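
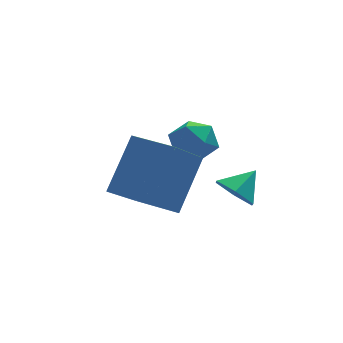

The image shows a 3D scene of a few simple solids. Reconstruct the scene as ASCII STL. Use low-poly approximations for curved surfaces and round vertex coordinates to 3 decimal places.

solid 
facet normal -0.505 -0.439 -0.743
outer loop
vertex -3.499 -0.361 3.064
vertex -4.398 0.725 3.034
vertex -2.388 0.523 1.786
endloop
endfacet
facet normal 0.637 -0.770 0.021
outer loop
vertex -1.382 1.395 3.266
vertex -3.499 -0.361 3.064
vertex -2.388 0.523 1.786
endloop
endfacet
facet normal -0.506 -0.438 -0.743
outer loop
vertex -2.388 0.523 1.786
vertex -4.398 0.725 3.034
vertex -3.287 1.61 1.757
endloop
endfacet
facet normal 0.582 0.463 -0.668
outer loop
vertex -3.287 1.61 1.757
vertex -1.382 1.395 3.266
vertex -2.388 0.523 1.786
endloop
endfacet
facet normal -0.582 -0.463 0.668
outer loop
vertex -3.499 -0.361 3.064
vertex -3.392 1.597 4.514
vertex -4.398 0.725 3.034
endloop
endfacet
facet normal 0.637 -0.770 0.020
outer loop
vertex -2.493 0.51 4.543
vertex -3.499 -0.361 3.064
vertex -1.382 1.395 3.266
endloop
endfacet
facet normal -0.582 -0.463 0.669
outer loop
vertex -2.493 0.51 4.543
vertex -3.392 1.597 4.514
vertex -3.499 -0.361 3.064
endloop
endfacet
facet normal -0.637 0.770 -0.021
outer loop
vertex -4.398 0.725 3.034
vertex -3.392 1.597 4.514
vertex -3.287 1.61 1.757
endloop
endfacet
facet normal 0.582 0.463 -0.669
outer loop
vertex -2.281 2.481 3.236
vertex -1.382 1.395 3.266
vertex -3.287 1.61 1.757
endloop
endfacet
facet normal -0.637 0.771 -0.021
outer loop
vertex -3.287 1.61 1.757
vertex -3.392 1.597 4.514
vertex -2.281 2.481 3.236
endloop
endfacet
facet normal 0.505 0.439 0.743
outer loop
vertex -2.281 2.481 3.236
vertex -2.493 0.51 4.543
vertex -1.382 1.395 3.266
endloop
endfacet
facet normal 0.506 0.438 0.743
outer loop
vertex -3.392 1.597 4.514
vertex -2.493 0.51 4.543
vertex -2.281 2.481 3.236
endloop
endfacet
facet normal -0.457 0.508 0.730
outer loop
vertex -0.95 3.811 3.18
vertex -1.669 3.568 2.899
vertex -1.28 3.123 3.452
endloop
endfacet
facet normal 0.187 0.282 0.941
outer loop
vertex -0.95 3.811 3.18
vertex -1.28 3.123 3.452
vertex -0.488 3.155 3.285
endloop
endfacet
facet normal 0.672 0.552 0.493
outer loop
vertex -0.95 3.811 3.18
vertex -0.488 3.155 3.285
vertex -0.388 3.619 2.629
endloop
endfacet
facet normal 0.328 0.945 0.005
outer loop
vertex -0.95 3.811 3.18
vertex -0.388 3.619 2.629
vertex -1.119 3.874 2.39
endloop
endfacet
facet normal -0.369 0.917 0.152
outer loop
vertex -0.95 3.811 3.18
vertex -1.119 3.874 2.39
vertex -1.669 3.568 2.899
endloop
endfacet
facet normal 0.203 -0.427 0.881
outer loop
vertex -0.488 3.155 3.285
vertex -1.28 3.123 3.452
vertex -0.921 2.506 3.07
endloop
endfacet
facet normal -0.839 -0.063 0.540
outer loop
vertex -1.28 3.123 3.452
vertex -1.669 3.568 2.899
vertex -1.652 2.761 2.831
endloop
endfacet
facet normal -0.698 0.597 -0.396
outer loop
vertex -1.669 3.568 2.899
vertex -1.119 3.874 2.39
vertex -1.552 3.225 2.175
endloop
endfacet
facet normal 0.431 0.643 -0.633
outer loop
vertex -1.119 3.874 2.39
vertex -0.388 3.619 2.629
vertex -0.76 3.257 2.008
endloop
endfacet
facet normal 0.988 0.008 0.156
outer loop
vertex -0.388 3.619 2.629
vertex -0.488 3.155 3.285
vertex -0.371 2.812 2.561
endloop
endfacet
facet normal -0.328 -0.945 -0.005
outer loop
vertex -1.09 2.569 2.28
vertex -0.921 2.506 3.07
vertex -1.652 2.761 2.831
endloop
endfacet
facet normal -0.672 -0.552 -0.493
outer loop
vertex -1.09 2.569 2.28
vertex -1.652 2.761 2.831
vertex -1.552 3.225 2.175
endloop
endfacet
facet normal -0.187 -0.282 -0.941
outer loop
vertex -1.09 2.569 2.28
vertex -1.552 3.225 2.175
vertex -0.76 3.257 2.008
endloop
endfacet
facet normal 0.457 -0.508 -0.730
outer loop
vertex -1.09 2.569 2.28
vertex -0.76 3.257 2.008
vertex -0.371 2.812 2.561
endloop
endfacet
facet normal 0.369 -0.917 -0.152
outer loop
vertex -1.09 2.569 2.28
vertex -0.371 2.812 2.561
vertex -0.921 2.506 3.07
endloop
endfacet
facet normal -0.431 -0.643 0.633
outer loop
vertex -1.652 2.761 2.831
vertex -0.921 2.506 3.07
vertex -1.28 3.123 3.452
endloop
endfacet
facet normal -0.988 -0.008 -0.156
outer loop
vertex -1.552 3.225 2.175
vertex -1.652 2.761 2.831
vertex -1.669 3.568 2.899
endloop
endfacet
facet normal -0.203 0.427 -0.881
outer loop
vertex -0.76 3.257 2.008
vertex -1.552 3.225 2.175
vertex -1.119 3.874 2.39
endloop
endfacet
facet normal 0.839 0.063 -0.540
outer loop
vertex -0.371 2.812 2.561
vertex -0.76 3.257 2.008
vertex -0.388 3.619 2.629
endloop
endfacet
facet normal 0.698 -0.597 0.396
outer loop
vertex -0.921 2.506 3.07
vertex -0.371 2.812 2.561
vertex -0.488 3.155 3.285
endloop
endfacet
facet normal -0.751 -0.290 -0.593
outer loop
vertex 0.03 1.173 1.06
vertex -0.459 1.314 1.61
vertex -0.281 1.853 1.121
endloop
endfacet
facet normal 0.839 0.415 -0.353
outer loop
vertex 0.03 1.173 1.06
vertex -0.281 1.853 1.121
vertex 0.299 1.606 2.21
endloop
endfacet
facet normal -0.751 -0.290 -0.593
outer loop
vertex -0.281 1.853 1.121
vertex -0.459 1.314 1.61
vertex -0.77 1.993 1.672
endloop
endfacet
facet normal 0.320 0.946 0.044
outer loop
vertex -0.281 1.853 1.121
vertex -0.77 1.993 1.672
vertex 0.299 1.606 2.21
endloop
endfacet
facet normal -0.751 -0.290 -0.594
outer loop
vertex -0.77 1.993 1.672
vertex -0.459 1.314 1.61
vertex -0.949 1.454 2.161
endloop
endfacet
facet normal -0.112 0.688 0.717
outer loop
vertex -0.77 1.993 1.672
vertex -0.949 1.454 2.161
vertex 0.299 1.606 2.21
endloop
endfacet
facet normal -0.751 -0.290 -0.594
outer loop
vertex -0.949 1.454 2.161
vertex -0.459 1.314 1.61
vertex -0.638 0.774 2.1
endloop
endfacet
facet normal -0.027 -0.101 0.994
outer loop
vertex -0.949 1.454 2.161
vertex -0.638 0.774 2.1
vertex 0.299 1.606 2.21
endloop
endfacet
facet normal -0.751 -0.290 -0.594
outer loop
vertex -0.638 0.774 2.1
vertex -0.459 1.314 1.61
vertex -0.148 0.634 1.549
endloop
endfacet
facet normal 0.492 -0.633 0.598
outer loop
vertex -0.638 0.774 2.1
vertex -0.148 0.634 1.549
vertex 0.299 1.606 2.21
endloop
endfacet
facet normal -0.751 -0.290 -0.593
outer loop
vertex -0.148 0.634 1.549
vertex -0.459 1.314 1.61
vertex 0.03 1.173 1.06
endloop
endfacet
facet normal 0.924 -0.374 -0.076
outer loop
vertex -0.148 0.634 1.549
vertex 0.03 1.173 1.06
vertex 0.299 1.606 2.21
endloop
endfacet

endsolid


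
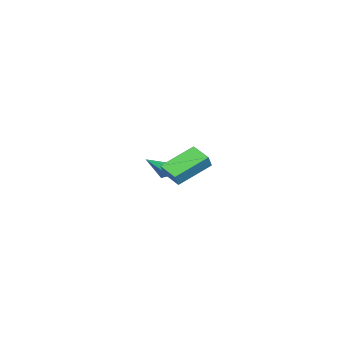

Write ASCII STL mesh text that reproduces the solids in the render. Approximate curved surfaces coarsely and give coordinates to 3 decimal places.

solid 
facet normal -0.540 0.001 -0.842
outer loop
vertex 3.233 2.868 2.938
vertex 1.788 4.026 3.865
vertex 3.793 3.854 2.58
endloop
endfacet
facet normal 0.698 -0.559 -0.448
outer loop
vertex 4.252 3.854 3.295
vertex 3.233 2.868 2.938
vertex 3.793 3.854 2.58
endloop
endfacet
facet normal -0.540 0.000 -0.842
outer loop
vertex 3.793 3.854 2.58
vertex 1.788 4.026 3.865
vertex 2.349 5.012 3.506
endloop
endfacet
facet normal 0.471 0.829 -0.302
outer loop
vertex 2.349 5.012 3.506
vertex 4.252 3.854 3.295
vertex 3.793 3.854 2.58
endloop
endfacet
facet normal -0.471 -0.829 0.302
outer loop
vertex 3.233 2.868 2.938
vertex 2.247 4.026 4.58
vertex 1.788 4.026 3.865
endloop
endfacet
facet normal 0.698 -0.560 -0.447
outer loop
vertex 3.691 2.868 3.654
vertex 3.233 2.868 2.938
vertex 4.252 3.854 3.295
endloop
endfacet
facet normal -0.471 -0.829 0.301
outer loop
vertex 3.691 2.868 3.654
vertex 2.247 4.026 4.58
vertex 3.233 2.868 2.938
endloop
endfacet
facet normal -0.697 0.560 0.448
outer loop
vertex 1.788 4.026 3.865
vertex 2.247 4.026 4.58
vertex 2.349 5.012 3.506
endloop
endfacet
facet normal 0.471 0.829 -0.301
outer loop
vertex 2.807 5.012 4.222
vertex 4.252 3.854 3.295
vertex 2.349 5.012 3.506
endloop
endfacet
facet normal -0.699 0.559 0.447
outer loop
vertex 2.349 5.012 3.506
vertex 2.247 4.026 4.58
vertex 2.807 5.012 4.222
endloop
endfacet
facet normal 0.540 -0.001 0.842
outer loop
vertex 2.807 5.012 4.222
vertex 3.691 2.868 3.654
vertex 4.252 3.854 3.295
endloop
endfacet
facet normal 0.539 -0.001 0.842
outer loop
vertex 2.247 4.026 4.58
vertex 3.691 2.868 3.654
vertex 2.807 5.012 4.222
endloop
endfacet
facet normal -0.643 0.385 -0.661
outer loop
vertex -3.452 -0.047 -0.572
vertex -3.812 0.078 -0.149
vertex -3.419 0.458 -0.31
endloop
endfacet
facet normal 0.910 0.143 -0.390
outer loop
vertex -3.452 -0.047 -0.572
vertex -3.419 0.458 -0.31
vertex -2.688 -0.598 1.009
endloop
endfacet
facet normal -0.644 0.386 -0.661
outer loop
vertex -3.419 0.458 -0.31
vertex -3.812 0.078 -0.149
vertex -3.779 0.583 0.114
endloop
endfacet
facet normal 0.591 0.757 0.279
outer loop
vertex -3.419 0.458 -0.31
vertex -3.779 0.583 0.114
vertex -2.688 -0.598 1.009
endloop
endfacet
facet normal -0.642 0.387 -0.662
outer loop
vertex -3.779 0.583 0.114
vertex -3.812 0.078 -0.149
vertex -4.173 0.203 0.274
endloop
endfacet
facet normal -0.146 0.508 0.849
outer loop
vertex -3.779 0.583 0.114
vertex -4.173 0.203 0.274
vertex -2.688 -0.598 1.009
endloop
endfacet
facet normal -0.642 0.386 -0.662
outer loop
vertex -4.173 0.203 0.274
vertex -3.812 0.078 -0.149
vertex -4.206 -0.302 0.012
endloop
endfacet
facet normal -0.561 -0.352 0.749
outer loop
vertex -4.173 0.203 0.274
vertex -4.206 -0.302 0.012
vertex -2.688 -0.598 1.009
endloop
endfacet
facet normal -0.643 0.386 -0.661
outer loop
vertex -4.206 -0.302 0.012
vertex -3.812 0.078 -0.149
vertex -3.845 -0.427 -0.412
endloop
endfacet
facet normal -0.241 -0.967 0.080
outer loop
vertex -4.206 -0.302 0.012
vertex -3.845 -0.427 -0.412
vertex -2.688 -0.598 1.009
endloop
endfacet
facet normal -0.643 0.386 -0.661
outer loop
vertex -3.845 -0.427 -0.412
vertex -3.812 0.078 -0.149
vertex -3.452 -0.047 -0.572
endloop
endfacet
facet normal 0.495 -0.718 -0.489
outer loop
vertex -3.845 -0.427 -0.412
vertex -3.452 -0.047 -0.572
vertex -2.688 -0.598 1.009
endloop
endfacet

endsolid


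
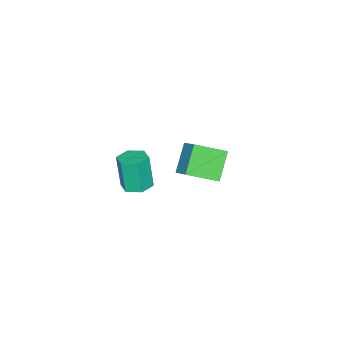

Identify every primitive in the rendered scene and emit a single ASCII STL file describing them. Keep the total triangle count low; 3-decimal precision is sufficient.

solid 
facet normal 0.088 0.178 -0.980
outer loop
vertex 3.934 1.83 -0.042
vertex 3.327 1.135 -0.223
vertex 3.013 2.012 -0.092
endloop
endfacet
facet normal 0.180 0.965 0.192
outer loop
vertex 3.934 1.83 -0.042
vertex 3.013 2.012 -0.092
vertex 3.741 1.439 2.104
endloop
endfacet
facet normal 0.180 0.965 0.192
outer loop
vertex 3.741 1.439 2.104
vertex 3.013 2.012 -0.092
vertex 2.82 1.621 2.054
endloop
endfacet
facet normal -0.088 -0.178 0.980
outer loop
vertex 3.741 1.439 2.104
vertex 2.82 1.621 2.054
vertex 3.133 0.745 1.923
endloop
endfacet
facet normal 0.089 0.178 -0.980
outer loop
vertex 3.013 2.012 -0.092
vertex 3.327 1.135 -0.223
vertex 2.406 1.318 -0.273
endloop
endfacet
facet normal -0.758 0.650 0.050
outer loop
vertex 3.013 2.012 -0.092
vertex 2.406 1.318 -0.273
vertex 2.82 1.621 2.054
endloop
endfacet
facet normal -0.758 0.651 0.050
outer loop
vertex 2.82 1.621 2.054
vertex 2.406 1.318 -0.273
vertex 2.212 0.927 1.873
endloop
endfacet
facet normal -0.088 -0.178 0.980
outer loop
vertex 2.82 1.621 2.054
vertex 2.212 0.927 1.873
vertex 3.133 0.745 1.923
endloop
endfacet
facet normal 0.089 0.178 -0.980
outer loop
vertex 2.406 1.318 -0.273
vertex 3.327 1.135 -0.223
vertex 2.719 0.441 -0.404
endloop
endfacet
facet normal -0.939 -0.314 -0.142
outer loop
vertex 2.406 1.318 -0.273
vertex 2.719 0.441 -0.404
vertex 2.212 0.927 1.873
endloop
endfacet
facet normal -0.938 -0.315 -0.142
outer loop
vertex 2.212 0.927 1.873
vertex 2.719 0.441 -0.404
vertex 2.526 0.05 1.742
endloop
endfacet
facet normal -0.088 -0.178 0.980
outer loop
vertex 2.212 0.927 1.873
vertex 2.526 0.05 1.742
vertex 3.133 0.745 1.923
endloop
endfacet
facet normal 0.088 0.178 -0.980
outer loop
vertex 2.719 0.441 -0.404
vertex 3.327 1.135 -0.223
vertex 3.64 0.259 -0.354
endloop
endfacet
facet normal -0.180 -0.965 -0.192
outer loop
vertex 2.719 0.441 -0.404
vertex 3.64 0.259 -0.354
vertex 2.526 0.05 1.742
endloop
endfacet
facet normal -0.180 -0.965 -0.192
outer loop
vertex 2.526 0.05 1.742
vertex 3.64 0.259 -0.354
vertex 3.447 -0.132 1.792
endloop
endfacet
facet normal -0.088 -0.178 0.980
outer loop
vertex 2.526 0.05 1.742
vertex 3.447 -0.132 1.792
vertex 3.133 0.745 1.923
endloop
endfacet
facet normal 0.088 0.178 -0.980
outer loop
vertex 3.64 0.259 -0.354
vertex 3.327 1.135 -0.223
vertex 4.248 0.953 -0.173
endloop
endfacet
facet normal 0.758 -0.651 -0.050
outer loop
vertex 3.64 0.259 -0.354
vertex 4.248 0.953 -0.173
vertex 3.447 -0.132 1.792
endloop
endfacet
facet normal 0.758 -0.650 -0.050
outer loop
vertex 3.447 -0.132 1.792
vertex 4.248 0.953 -0.173
vertex 4.054 0.562 1.973
endloop
endfacet
facet normal -0.089 -0.178 0.980
outer loop
vertex 3.447 -0.132 1.792
vertex 4.054 0.562 1.973
vertex 3.133 0.745 1.923
endloop
endfacet
facet normal 0.088 0.178 -0.980
outer loop
vertex 4.248 0.953 -0.173
vertex 3.327 1.135 -0.223
vertex 3.934 1.83 -0.042
endloop
endfacet
facet normal 0.938 0.315 0.142
outer loop
vertex 4.248 0.953 -0.173
vertex 3.934 1.83 -0.042
vertex 4.054 0.562 1.973
endloop
endfacet
facet normal 0.939 0.314 0.142
outer loop
vertex 4.054 0.562 1.973
vertex 3.934 1.83 -0.042
vertex 3.741 1.439 2.104
endloop
endfacet
facet normal -0.089 -0.178 0.980
outer loop
vertex 4.054 0.562 1.973
vertex 3.741 1.439 2.104
vertex 3.133 0.745 1.923
endloop
endfacet
facet normal -0.681 -0.122 0.722
outer loop
vertex -4.219 -0.172 -2.769
vertex -3.269 1.035 -1.668
vertex -5.363 1.461 -3.573
endloop
endfacet
facet normal -0.502 -0.639 -0.583
outer loop
vertex -3.891 1.725 -5.132
vertex -4.219 -0.172 -2.769
vertex -5.363 1.461 -3.573
endloop
endfacet
facet normal -0.681 -0.122 0.722
outer loop
vertex -5.363 1.461 -3.573
vertex -3.269 1.035 -1.668
vertex -4.413 2.669 -2.472
endloop
endfacet
facet normal -0.532 0.759 -0.374
outer loop
vertex -4.413 2.669 -2.472
vertex -3.891 1.725 -5.132
vertex -5.363 1.461 -3.573
endloop
endfacet
facet normal 0.532 -0.760 0.374
outer loop
vertex -4.219 -0.172 -2.769
vertex -1.797 1.299 -3.227
vertex -3.269 1.035 -1.668
endloop
endfacet
facet normal -0.503 -0.639 -0.582
outer loop
vertex -2.747 0.091 -4.328
vertex -4.219 -0.172 -2.769
vertex -3.891 1.725 -5.132
endloop
endfacet
facet normal 0.532 -0.760 0.374
outer loop
vertex -2.747 0.091 -4.328
vertex -1.797 1.299 -3.227
vertex -4.219 -0.172 -2.769
endloop
endfacet
facet normal 0.503 0.639 0.583
outer loop
vertex -3.269 1.035 -1.668
vertex -1.797 1.299 -3.227
vertex -4.413 2.669 -2.472
endloop
endfacet
facet normal -0.532 0.760 -0.374
outer loop
vertex -2.941 2.932 -4.031
vertex -3.891 1.725 -5.132
vertex -4.413 2.669 -2.472
endloop
endfacet
facet normal 0.503 0.639 0.582
outer loop
vertex -4.413 2.669 -2.472
vertex -1.797 1.299 -3.227
vertex -2.941 2.932 -4.031
endloop
endfacet
facet normal 0.681 0.122 -0.722
outer loop
vertex -2.941 2.932 -4.031
vertex -2.747 0.091 -4.328
vertex -3.891 1.725 -5.132
endloop
endfacet
facet normal 0.681 0.122 -0.722
outer loop
vertex -1.797 1.299 -3.227
vertex -2.747 0.091 -4.328
vertex -2.941 2.932 -4.031
endloop
endfacet

endsolid


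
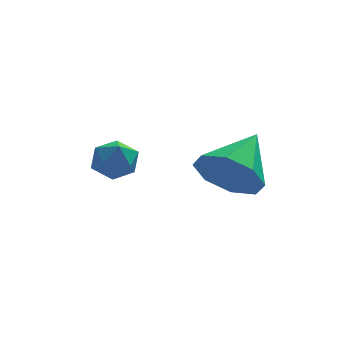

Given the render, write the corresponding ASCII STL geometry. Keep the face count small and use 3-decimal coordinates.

solid 
facet normal -0.501 -0.719 -0.482
outer loop
vertex 2.879 0.48 -0.548
vertex 2.154 0.476 0.211
vertex 2.279 0.995 -0.693
endloop
endfacet
facet normal 0.622 0.576 -0.530
outer loop
vertex 2.879 0.48 -0.548
vertex 2.279 0.995 -0.693
vertex 3.066 1.784 1.089
endloop
endfacet
facet normal -0.501 -0.719 -0.482
outer loop
vertex 2.279 0.995 -0.693
vertex 2.154 0.476 0.211
vertex 1.606 1.205 -0.307
endloop
endfacet
facet normal 0.042 0.907 -0.420
outer loop
vertex 2.279 0.995 -0.693
vertex 1.606 1.205 -0.307
vertex 3.066 1.784 1.089
endloop
endfacet
facet normal -0.501 -0.719 -0.481
outer loop
vertex 1.606 1.205 -0.307
vertex 2.154 0.476 0.211
vertex 1.254 0.989 0.382
endloop
endfacet
facet normal -0.423 0.904 0.067
outer loop
vertex 1.606 1.205 -0.307
vertex 1.254 0.989 0.382
vertex 3.066 1.784 1.089
endloop
endfacet
facet normal -0.501 -0.718 -0.483
outer loop
vertex 1.254 0.989 0.382
vertex 2.154 0.476 0.211
vertex 1.429 0.471 0.971
endloop
endfacet
facet normal -0.503 0.569 0.650
outer loop
vertex 1.254 0.989 0.382
vertex 1.429 0.471 0.971
vertex 3.066 1.784 1.089
endloop
endfacet
facet normal -0.500 -0.720 -0.481
outer loop
vertex 1.429 0.471 0.971
vertex 2.154 0.476 0.211
vertex 2.03 -0.043 1.116
endloop
endfacet
facet normal -0.151 0.100 0.983
outer loop
vertex 1.429 0.471 0.971
vertex 2.03 -0.043 1.116
vertex 3.066 1.784 1.089
endloop
endfacet
facet normal -0.501 -0.719 -0.481
outer loop
vertex 2.03 -0.043 1.116
vertex 2.154 0.476 0.211
vertex 2.703 -0.254 0.73
endloop
endfacet
facet normal 0.429 -0.230 0.874
outer loop
vertex 2.03 -0.043 1.116
vertex 2.703 -0.254 0.73
vertex 3.066 1.784 1.089
endloop
endfacet
facet normal -0.501 -0.719 -0.482
outer loop
vertex 2.703 -0.254 0.73
vertex 2.154 0.476 0.211
vertex 3.054 -0.037 0.041
endloop
endfacet
facet normal 0.895 -0.227 0.384
outer loop
vertex 2.703 -0.254 0.73
vertex 3.054 -0.037 0.041
vertex 3.066 1.784 1.089
endloop
endfacet
facet normal -0.501 -0.719 -0.482
outer loop
vertex 3.054 -0.037 0.041
vertex 2.154 0.476 0.211
vertex 2.879 0.48 -0.548
endloop
endfacet
facet normal 0.975 0.106 -0.196
outer loop
vertex 3.054 -0.037 0.041
vertex 2.879 0.48 -0.548
vertex 3.066 1.784 1.089
endloop
endfacet
facet normal -0.488 0.663 0.568
outer loop
vertex -1.13 2.687 0.088
vertex -1.274 2.159 0.58
vertex -0.66 2.56 0.64
endloop
endfacet
facet normal 0.033 0.980 0.197
outer loop
vertex -1.13 2.687 0.088
vertex -0.66 2.56 0.64
vertex -0.405 2.688 -0.039
endloop
endfacet
facet normal -0.088 0.864 -0.496
outer loop
vertex -1.13 2.687 0.088
vertex -0.405 2.688 -0.039
vertex -0.862 2.366 -0.518
endloop
endfacet
facet normal -0.684 0.475 -0.554
outer loop
vertex -1.13 2.687 0.088
vertex -0.862 2.366 -0.518
vertex -1.399 2.04 -0.135
endloop
endfacet
facet normal -0.931 0.351 0.104
outer loop
vertex -1.13 2.687 0.088
vertex -1.399 2.04 -0.135
vertex -1.274 2.159 0.58
endloop
endfacet
facet normal 0.650 0.664 0.369
outer loop
vertex -0.405 2.688 -0.039
vertex -0.66 2.56 0.64
vertex -0.101 2.16 0.375
endloop
endfacet
facet normal -0.194 0.152 0.969
outer loop
vertex -0.66 2.56 0.64
vertex -1.274 2.159 0.58
vertex -0.638 1.834 0.758
endloop
endfacet
facet normal -0.910 -0.353 0.218
outer loop
vertex -1.274 2.159 0.58
vertex -1.399 2.04 -0.135
vertex -1.095 1.512 0.279
endloop
endfacet
facet normal -0.511 -0.153 -0.846
outer loop
vertex -1.399 2.04 -0.135
vertex -0.862 2.366 -0.518
vertex -0.84 1.64 -0.4
endloop
endfacet
facet normal 0.454 0.476 -0.753
outer loop
vertex -0.862 2.366 -0.518
vertex -0.405 2.688 -0.039
vertex -0.226 2.041 -0.34
endloop
endfacet
facet normal 0.684 -0.475 0.554
outer loop
vertex -0.37 1.513 0.152
vertex -0.101 2.16 0.375
vertex -0.638 1.834 0.758
endloop
endfacet
facet normal 0.088 -0.864 0.496
outer loop
vertex -0.37 1.513 0.152
vertex -0.638 1.834 0.758
vertex -1.095 1.512 0.279
endloop
endfacet
facet normal -0.033 -0.980 -0.197
outer loop
vertex -0.37 1.513 0.152
vertex -1.095 1.512 0.279
vertex -0.84 1.64 -0.4
endloop
endfacet
facet normal 0.488 -0.663 -0.568
outer loop
vertex -0.37 1.513 0.152
vertex -0.84 1.64 -0.4
vertex -0.226 2.041 -0.34
endloop
endfacet
facet normal 0.931 -0.351 -0.104
outer loop
vertex -0.37 1.513 0.152
vertex -0.226 2.041 -0.34
vertex -0.101 2.16 0.375
endloop
endfacet
facet normal 0.511 0.153 0.846
outer loop
vertex -0.638 1.834 0.758
vertex -0.101 2.16 0.375
vertex -0.66 2.56 0.64
endloop
endfacet
facet normal -0.454 -0.476 0.753
outer loop
vertex -1.095 1.512 0.279
vertex -0.638 1.834 0.758
vertex -1.274 2.159 0.58
endloop
endfacet
facet normal -0.650 -0.664 -0.369
outer loop
vertex -0.84 1.64 -0.4
vertex -1.095 1.512 0.279
vertex -1.399 2.04 -0.135
endloop
endfacet
facet normal 0.194 -0.152 -0.969
outer loop
vertex -0.226 2.041 -0.34
vertex -0.84 1.64 -0.4
vertex -0.862 2.366 -0.518
endloop
endfacet
facet normal 0.910 0.353 -0.218
outer loop
vertex -0.101 2.16 0.375
vertex -0.226 2.041 -0.34
vertex -0.405 2.688 -0.039
endloop
endfacet

endsolid


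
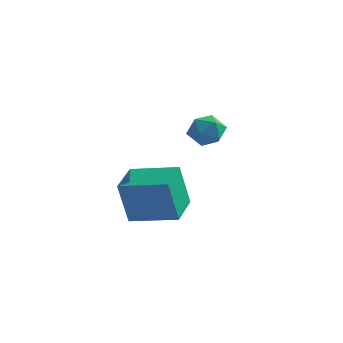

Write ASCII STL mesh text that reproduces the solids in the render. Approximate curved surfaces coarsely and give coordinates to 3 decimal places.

solid 
facet normal -0.960 -0.233 -0.158
outer loop
vertex -3.038 1.431 -1.075
vertex -3.48 3.028 -0.745
vertex -2.827 1.895 -3.04
endloop
endfacet
facet normal 0.261 -0.945 -0.195
outer loop
vertex -0.86 2.372 -2.715
vertex -3.038 1.431 -1.075
vertex -2.827 1.895 -3.04
endloop
endfacet
facet normal -0.960 -0.233 -0.158
outer loop
vertex -2.827 1.895 -3.04
vertex -3.48 3.028 -0.745
vertex -3.269 3.492 -2.71
endloop
endfacet
facet normal 0.104 0.229 -0.968
outer loop
vertex -3.269 3.492 -2.71
vertex -0.86 2.372 -2.715
vertex -2.827 1.895 -3.04
endloop
endfacet
facet normal -0.104 -0.229 0.968
outer loop
vertex -3.038 1.431 -1.075
vertex -1.513 3.505 -0.42
vertex -3.48 3.028 -0.745
endloop
endfacet
facet normal 0.261 -0.945 -0.195
outer loop
vertex -1.071 1.908 -0.75
vertex -3.038 1.431 -1.075
vertex -0.86 2.372 -2.715
endloop
endfacet
facet normal -0.104 -0.229 0.968
outer loop
vertex -1.071 1.908 -0.75
vertex -1.513 3.505 -0.42
vertex -3.038 1.431 -1.075
endloop
endfacet
facet normal -0.261 0.945 0.195
outer loop
vertex -3.48 3.028 -0.745
vertex -1.513 3.505 -0.42
vertex -3.269 3.492 -2.71
endloop
endfacet
facet normal 0.104 0.229 -0.968
outer loop
vertex -1.302 3.969 -2.385
vertex -0.86 2.372 -2.715
vertex -3.269 3.492 -2.71
endloop
endfacet
facet normal -0.261 0.945 0.195
outer loop
vertex -3.269 3.492 -2.71
vertex -1.513 3.505 -0.42
vertex -1.302 3.969 -2.385
endloop
endfacet
facet normal 0.960 0.233 0.158
outer loop
vertex -1.302 3.969 -2.385
vertex -1.071 1.908 -0.75
vertex -0.86 2.372 -2.715
endloop
endfacet
facet normal 0.960 0.233 0.158
outer loop
vertex -1.513 3.505 -0.42
vertex -1.071 1.908 -0.75
vertex -1.302 3.969 -2.385
endloop
endfacet
facet normal -0.858 -0.328 0.395
outer loop
vertex 0.396 1.322 2.876
vertex 0.498 0.618 2.513
vertex 0.791 0.735 3.247
endloop
endfacet
facet normal -0.547 0.152 0.823
outer loop
vertex 0.396 1.322 2.876
vertex 0.791 0.735 3.247
vertex 1.061 1.486 3.288
endloop
endfacet
facet normal -0.469 0.757 0.455
outer loop
vertex 0.396 1.322 2.876
vertex 1.061 1.486 3.288
vertex 0.934 1.833 2.58
endloop
endfacet
facet normal -0.730 0.653 -0.200
outer loop
vertex 0.396 1.322 2.876
vertex 0.934 1.833 2.58
vertex 0.586 1.297 2.101
endloop
endfacet
facet normal -0.971 -0.018 -0.238
outer loop
vertex 0.396 1.322 2.876
vertex 0.586 1.297 2.101
vertex 0.498 0.618 2.513
endloop
endfacet
facet normal 0.103 -0.091 0.990
outer loop
vertex 1.061 1.486 3.288
vertex 0.791 0.735 3.247
vertex 1.574 0.883 3.179
endloop
endfacet
facet normal -0.399 -0.867 0.298
outer loop
vertex 0.791 0.735 3.247
vertex 0.498 0.618 2.513
vertex 1.226 0.347 2.7
endloop
endfacet
facet normal -0.583 -0.365 -0.726
outer loop
vertex 0.498 0.618 2.513
vertex 0.586 1.297 2.101
vertex 1.099 0.694 1.992
endloop
endfacet
facet normal -0.194 0.721 -0.666
outer loop
vertex 0.586 1.297 2.101
vertex 0.934 1.833 2.58
vertex 1.369 1.445 2.033
endloop
endfacet
facet normal 0.230 0.890 0.395
outer loop
vertex 0.934 1.833 2.58
vertex 1.061 1.486 3.288
vertex 1.662 1.562 2.767
endloop
endfacet
facet normal 0.730 -0.653 0.200
outer loop
vertex 1.764 0.858 2.404
vertex 1.574 0.883 3.179
vertex 1.226 0.347 2.7
endloop
endfacet
facet normal 0.469 -0.757 -0.455
outer loop
vertex 1.764 0.858 2.404
vertex 1.226 0.347 2.7
vertex 1.099 0.694 1.992
endloop
endfacet
facet normal 0.547 -0.152 -0.823
outer loop
vertex 1.764 0.858 2.404
vertex 1.099 0.694 1.992
vertex 1.369 1.445 2.033
endloop
endfacet
facet normal 0.858 0.328 -0.395
outer loop
vertex 1.764 0.858 2.404
vertex 1.369 1.445 2.033
vertex 1.662 1.562 2.767
endloop
endfacet
facet normal 0.971 0.018 0.238
outer loop
vertex 1.764 0.858 2.404
vertex 1.662 1.562 2.767
vertex 1.574 0.883 3.179
endloop
endfacet
facet normal 0.194 -0.721 0.666
outer loop
vertex 1.226 0.347 2.7
vertex 1.574 0.883 3.179
vertex 0.791 0.735 3.247
endloop
endfacet
facet normal -0.230 -0.890 -0.395
outer loop
vertex 1.099 0.694 1.992
vertex 1.226 0.347 2.7
vertex 0.498 0.618 2.513
endloop
endfacet
facet normal -0.103 0.091 -0.990
outer loop
vertex 1.369 1.445 2.033
vertex 1.099 0.694 1.992
vertex 0.586 1.297 2.101
endloop
endfacet
facet normal 0.399 0.867 -0.298
outer loop
vertex 1.662 1.562 2.767
vertex 1.369 1.445 2.033
vertex 0.934 1.833 2.58
endloop
endfacet
facet normal 0.583 0.365 0.726
outer loop
vertex 1.574 0.883 3.179
vertex 1.662 1.562 2.767
vertex 1.061 1.486 3.288
endloop
endfacet

endsolid


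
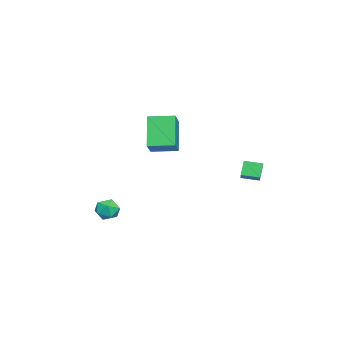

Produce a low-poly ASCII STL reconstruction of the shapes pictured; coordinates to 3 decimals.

solid 
facet normal -0.853 -0.172 -0.493
outer loop
vertex -4.394 2.624 -0.249
vertex -4.497 3.509 -0.38
vertex -3.956 2.567 -0.987
endloop
endfacet
facet normal 0.115 -0.983 0.144
outer loop
vertex -3.043 2.751 -0.46
vertex -4.394 2.624 -0.249
vertex -3.956 2.567 -0.987
endloop
endfacet
facet normal -0.853 -0.172 -0.493
outer loop
vertex -3.956 2.567 -0.987
vertex -4.497 3.509 -0.38
vertex -4.059 3.451 -1.118
endloop
endfacet
facet normal 0.509 -0.068 -0.858
outer loop
vertex -4.059 3.451 -1.118
vertex -3.043 2.751 -0.46
vertex -3.956 2.567 -0.987
endloop
endfacet
facet normal -0.509 0.068 0.858
outer loop
vertex -4.394 2.624 -0.249
vertex -3.584 3.693 0.147
vertex -4.497 3.509 -0.38
endloop
endfacet
facet normal 0.115 -0.983 0.146
outer loop
vertex -3.481 2.809 0.278
vertex -4.394 2.624 -0.249
vertex -3.043 2.751 -0.46
endloop
endfacet
facet normal -0.509 0.068 0.858
outer loop
vertex -3.481 2.809 0.278
vertex -3.584 3.693 0.147
vertex -4.394 2.624 -0.249
endloop
endfacet
facet normal -0.114 0.983 -0.145
outer loop
vertex -4.497 3.509 -0.38
vertex -3.584 3.693 0.147
vertex -4.059 3.451 -1.118
endloop
endfacet
facet normal 0.509 -0.068 -0.858
outer loop
vertex -3.146 3.636 -0.591
vertex -3.043 2.751 -0.46
vertex -4.059 3.451 -1.118
endloop
endfacet
facet normal -0.116 0.983 -0.145
outer loop
vertex -4.059 3.451 -1.118
vertex -3.584 3.693 0.147
vertex -3.146 3.636 -0.591
endloop
endfacet
facet normal 0.853 0.172 0.493
outer loop
vertex -3.146 3.636 -0.591
vertex -3.481 2.809 0.278
vertex -3.043 2.751 -0.46
endloop
endfacet
facet normal 0.853 0.172 0.493
outer loop
vertex -3.584 3.693 0.147
vertex -3.481 2.809 0.278
vertex -3.146 3.636 -0.591
endloop
endfacet
facet normal -0.994 -0.087 -0.063
outer loop
vertex -2.66 -3.537 -3.289
vertex -2.688 -3.696 -2.625
vertex -2.733 -3.043 -2.822
endloop
endfacet
facet normal -0.751 0.392 -0.532
outer loop
vertex -2.66 -3.537 -3.289
vertex -2.733 -3.043 -2.822
vertex -2.311 -2.953 -3.352
endloop
endfacet
facet normal -0.280 0.064 -0.958
outer loop
vertex -2.66 -3.537 -3.289
vertex -2.311 -2.953 -3.352
vertex -2.004 -3.55 -3.482
endloop
endfacet
facet normal -0.233 -0.617 -0.752
outer loop
vertex -2.66 -3.537 -3.289
vertex -2.004 -3.55 -3.482
vertex -2.237 -4.009 -3.033
endloop
endfacet
facet normal -0.674 -0.712 -0.199
outer loop
vertex -2.66 -3.537 -3.289
vertex -2.237 -4.009 -3.033
vertex -2.688 -3.696 -2.625
endloop
endfacet
facet normal -0.404 0.899 -0.169
outer loop
vertex -2.311 -2.953 -3.352
vertex -2.733 -3.043 -2.822
vertex -2.123 -2.751 -2.727
endloop
endfacet
facet normal -0.798 0.123 0.591
outer loop
vertex -2.733 -3.043 -2.822
vertex -2.688 -3.696 -2.625
vertex -2.356 -3.21 -2.278
endloop
endfacet
facet normal -0.280 -0.886 0.370
outer loop
vertex -2.688 -3.696 -2.625
vertex -2.237 -4.009 -3.033
vertex -2.049 -3.807 -2.408
endloop
endfacet
facet normal 0.433 -0.733 -0.525
outer loop
vertex -2.237 -4.009 -3.033
vertex -2.004 -3.55 -3.482
vertex -1.627 -3.717 -2.938
endloop
endfacet
facet normal 0.356 0.370 -0.858
outer loop
vertex -2.004 -3.55 -3.482
vertex -2.311 -2.953 -3.352
vertex -1.672 -3.064 -3.135
endloop
endfacet
facet normal 0.233 0.617 0.752
outer loop
vertex -1.7 -3.223 -2.471
vertex -2.123 -2.751 -2.727
vertex -2.356 -3.21 -2.278
endloop
endfacet
facet normal 0.280 -0.064 0.958
outer loop
vertex -1.7 -3.223 -2.471
vertex -2.356 -3.21 -2.278
vertex -2.049 -3.807 -2.408
endloop
endfacet
facet normal 0.751 -0.392 0.532
outer loop
vertex -1.7 -3.223 -2.471
vertex -2.049 -3.807 -2.408
vertex -1.627 -3.717 -2.938
endloop
endfacet
facet normal 0.994 0.087 0.063
outer loop
vertex -1.7 -3.223 -2.471
vertex -1.627 -3.717 -2.938
vertex -1.672 -3.064 -3.135
endloop
endfacet
facet normal 0.674 0.712 0.199
outer loop
vertex -1.7 -3.223 -2.471
vertex -1.672 -3.064 -3.135
vertex -2.123 -2.751 -2.727
endloop
endfacet
facet normal -0.433 0.733 0.525
outer loop
vertex -2.356 -3.21 -2.278
vertex -2.123 -2.751 -2.727
vertex -2.733 -3.043 -2.822
endloop
endfacet
facet normal -0.356 -0.370 0.858
outer loop
vertex -2.049 -3.807 -2.408
vertex -2.356 -3.21 -2.278
vertex -2.688 -3.696 -2.625
endloop
endfacet
facet normal 0.404 -0.899 0.169
outer loop
vertex -1.627 -3.717 -2.938
vertex -2.049 -3.807 -2.408
vertex -2.237 -4.009 -3.033
endloop
endfacet
facet normal 0.798 -0.123 -0.591
outer loop
vertex -1.672 -3.064 -3.135
vertex -1.627 -3.717 -2.938
vertex -2.004 -3.55 -3.482
endloop
endfacet
facet normal 0.280 0.886 -0.370
outer loop
vertex -2.123 -2.751 -2.727
vertex -1.672 -3.064 -3.135
vertex -2.311 -2.953 -3.352
endloop
endfacet
facet normal -0.818 -0.046 -0.574
outer loop
vertex -2.316 -1.306 2.781
vertex -2.458 -0.038 2.881
vertex -1.294 -1.076 1.305
endloop
endfacet
facet normal 0.112 -0.991 -0.077
outer loop
vertex -0.362 -1.022 1.959
vertex -2.316 -1.306 2.781
vertex -1.294 -1.076 1.305
endloop
endfacet
facet normal -0.818 -0.046 -0.574
outer loop
vertex -1.294 -1.076 1.305
vertex -2.458 -0.038 2.881
vertex -1.436 0.193 1.405
endloop
endfacet
facet normal 0.565 0.127 -0.815
outer loop
vertex -1.436 0.193 1.405
vertex -0.362 -1.022 1.959
vertex -1.294 -1.076 1.305
endloop
endfacet
facet normal -0.565 -0.128 0.815
outer loop
vertex -2.316 -1.306 2.781
vertex -1.526 0.016 3.535
vertex -2.458 -0.038 2.881
endloop
endfacet
facet normal 0.111 -0.991 -0.078
outer loop
vertex -1.384 -1.253 3.435
vertex -2.316 -1.306 2.781
vertex -0.362 -1.022 1.959
endloop
endfacet
facet normal -0.565 -0.127 0.815
outer loop
vertex -1.384 -1.253 3.435
vertex -1.526 0.016 3.535
vertex -2.316 -1.306 2.781
endloop
endfacet
facet normal -0.112 0.991 0.078
outer loop
vertex -2.458 -0.038 2.881
vertex -1.526 0.016 3.535
vertex -1.436 0.193 1.405
endloop
endfacet
facet normal 0.565 0.128 -0.815
outer loop
vertex -0.504 0.246 2.059
vertex -0.362 -1.022 1.959
vertex -1.436 0.193 1.405
endloop
endfacet
facet normal -0.111 0.991 0.078
outer loop
vertex -1.436 0.193 1.405
vertex -1.526 0.016 3.535
vertex -0.504 0.246 2.059
endloop
endfacet
facet normal 0.818 0.046 0.574
outer loop
vertex -0.504 0.246 2.059
vertex -1.384 -1.253 3.435
vertex -0.362 -1.022 1.959
endloop
endfacet
facet normal 0.818 0.046 0.574
outer loop
vertex -1.526 0.016 3.535
vertex -1.384 -1.253 3.435
vertex -0.504 0.246 2.059
endloop
endfacet

endsolid


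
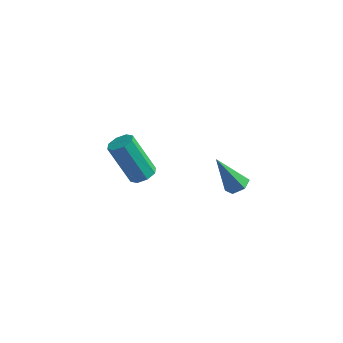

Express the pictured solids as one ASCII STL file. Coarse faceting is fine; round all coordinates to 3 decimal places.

solid 
facet normal 0.499 0.050 -0.865
outer loop
vertex 2.406 -0.09 2.68
vertex 1.982 -0.326 2.422
vertex 2.005 0.221 2.467
endloop
endfacet
facet normal 0.320 0.780 0.537
outer loop
vertex 2.406 -0.09 2.68
vertex 2.005 0.221 2.467
vertex 1.118 -0.414 3.918
endloop
endfacet
facet normal 0.499 0.050 -0.865
outer loop
vertex 2.005 0.221 2.467
vertex 1.982 -0.326 2.422
vertex 1.581 -0.015 2.209
endloop
endfacet
facet normal -0.513 0.856 0.061
outer loop
vertex 2.005 0.221 2.467
vertex 1.581 -0.015 2.209
vertex 1.118 -0.414 3.918
endloop
endfacet
facet normal 0.499 0.051 -0.865
outer loop
vertex 1.581 -0.015 2.209
vertex 1.982 -0.326 2.422
vertex 1.557 -0.563 2.163
endloop
endfacet
facet normal -0.967 0.063 -0.247
outer loop
vertex 1.581 -0.015 2.209
vertex 1.557 -0.563 2.163
vertex 1.118 -0.414 3.918
endloop
endfacet
facet normal 0.499 0.051 -0.865
outer loop
vertex 1.557 -0.563 2.163
vertex 1.982 -0.326 2.422
vertex 1.958 -0.874 2.376
endloop
endfacet
facet normal -0.585 -0.807 -0.078
outer loop
vertex 1.557 -0.563 2.163
vertex 1.958 -0.874 2.376
vertex 1.118 -0.414 3.918
endloop
endfacet
facet normal 0.498 0.051 -0.865
outer loop
vertex 1.958 -0.874 2.376
vertex 1.982 -0.326 2.422
vertex 2.382 -0.638 2.634
endloop
endfacet
facet normal 0.249 -0.883 0.399
outer loop
vertex 1.958 -0.874 2.376
vertex 2.382 -0.638 2.634
vertex 1.118 -0.414 3.918
endloop
endfacet
facet normal 0.498 0.051 -0.865
outer loop
vertex 2.382 -0.638 2.634
vertex 1.982 -0.326 2.422
vertex 2.406 -0.09 2.68
endloop
endfacet
facet normal 0.702 -0.090 0.707
outer loop
vertex 2.382 -0.638 2.634
vertex 2.406 -0.09 2.68
vertex 1.118 -0.414 3.918
endloop
endfacet
facet normal 0.501 -0.058 -0.863
outer loop
vertex -2.391 2.389 -0.469
vertex -2.798 1.97 -0.677
vertex -2.757 2.588 -0.695
endloop
endfacet
facet normal 0.390 0.906 0.166
outer loop
vertex -2.391 2.389 -0.469
vertex -2.757 2.588 -0.695
vertex -3.435 2.509 1.326
endloop
endfacet
facet normal 0.392 0.905 0.167
outer loop
vertex -3.435 2.509 1.326
vertex -2.757 2.588 -0.695
vertex -3.801 2.709 1.1
endloop
endfacet
facet normal -0.502 0.057 0.863
outer loop
vertex -3.435 2.509 1.326
vertex -3.801 2.709 1.1
vertex -3.842 2.09 1.117
endloop
endfacet
facet normal 0.502 -0.058 -0.863
outer loop
vertex -2.757 2.588 -0.695
vertex -2.798 1.97 -0.677
vertex -3.147 2.425 -0.911
endloop
endfacet
facet normal -0.270 0.937 -0.220
outer loop
vertex -2.757 2.588 -0.695
vertex -3.147 2.425 -0.911
vertex -3.801 2.709 1.1
endloop
endfacet
facet normal -0.270 0.937 -0.220
outer loop
vertex -3.801 2.709 1.1
vertex -3.147 2.425 -0.911
vertex -4.191 2.546 0.884
endloop
endfacet
facet normal -0.502 0.057 0.863
outer loop
vertex -3.801 2.709 1.1
vertex -4.191 2.546 0.884
vertex -3.842 2.09 1.117
endloop
endfacet
facet normal 0.502 -0.059 -0.863
outer loop
vertex -3.147 2.425 -0.911
vertex -2.798 1.97 -0.677
vertex -3.333 1.996 -0.99
endloop
endfacet
facet normal -0.771 0.422 -0.477
outer loop
vertex -3.147 2.425 -0.911
vertex -3.333 1.996 -0.99
vertex -4.191 2.546 0.884
endloop
endfacet
facet normal -0.771 0.421 -0.477
outer loop
vertex -4.191 2.546 0.884
vertex -3.333 1.996 -0.99
vertex -4.377 2.116 0.805
endloop
endfacet
facet normal -0.501 0.058 0.864
outer loop
vertex -4.191 2.546 0.884
vertex -4.377 2.116 0.805
vertex -3.842 2.09 1.117
endloop
endfacet
facet normal 0.502 -0.057 -0.863
outer loop
vertex -3.333 1.996 -0.99
vertex -2.798 1.97 -0.677
vertex -3.205 1.551 -0.886
endloop
endfacet
facet normal -0.822 -0.343 -0.455
outer loop
vertex -3.333 1.996 -0.99
vertex -3.205 1.551 -0.886
vertex -4.377 2.116 0.805
endloop
endfacet
facet normal -0.822 -0.343 -0.455
outer loop
vertex -4.377 2.116 0.805
vertex -3.205 1.551 -0.886
vertex -4.249 1.671 0.909
endloop
endfacet
facet normal -0.501 0.058 0.864
outer loop
vertex -4.377 2.116 0.805
vertex -4.249 1.671 0.909
vertex -3.842 2.09 1.117
endloop
endfacet
facet normal 0.502 -0.057 -0.863
outer loop
vertex -3.205 1.551 -0.886
vertex -2.798 1.97 -0.677
vertex -2.839 1.351 -0.66
endloop
endfacet
facet normal -0.391 -0.905 -0.167
outer loop
vertex -3.205 1.551 -0.886
vertex -2.839 1.351 -0.66
vertex -4.249 1.671 0.909
endloop
endfacet
facet normal -0.390 -0.906 -0.166
outer loop
vertex -4.249 1.671 0.909
vertex -2.839 1.351 -0.66
vertex -3.883 1.472 1.135
endloop
endfacet
facet normal -0.501 0.058 0.863
outer loop
vertex -4.249 1.671 0.909
vertex -3.883 1.472 1.135
vertex -3.842 2.09 1.117
endloop
endfacet
facet normal 0.502 -0.057 -0.863
outer loop
vertex -2.839 1.351 -0.66
vertex -2.798 1.97 -0.677
vertex -2.449 1.514 -0.444
endloop
endfacet
facet normal 0.270 -0.937 0.220
outer loop
vertex -2.839 1.351 -0.66
vertex -2.449 1.514 -0.444
vertex -3.883 1.472 1.135
endloop
endfacet
facet normal 0.270 -0.937 0.220
outer loop
vertex -3.883 1.472 1.135
vertex -2.449 1.514 -0.444
vertex -3.493 1.635 1.351
endloop
endfacet
facet normal -0.502 0.058 0.863
outer loop
vertex -3.883 1.472 1.135
vertex -3.493 1.635 1.351
vertex -3.842 2.09 1.117
endloop
endfacet
facet normal 0.501 -0.058 -0.864
outer loop
vertex -2.449 1.514 -0.444
vertex -2.798 1.97 -0.677
vertex -2.263 1.944 -0.365
endloop
endfacet
facet normal 0.771 -0.421 0.477
outer loop
vertex -2.449 1.514 -0.444
vertex -2.263 1.944 -0.365
vertex -3.493 1.635 1.351
endloop
endfacet
facet normal 0.771 -0.422 0.477
outer loop
vertex -3.493 1.635 1.351
vertex -2.263 1.944 -0.365
vertex -3.307 2.064 1.43
endloop
endfacet
facet normal -0.502 0.059 0.863
outer loop
vertex -3.493 1.635 1.351
vertex -3.307 2.064 1.43
vertex -3.842 2.09 1.117
endloop
endfacet
facet normal 0.501 -0.058 -0.864
outer loop
vertex -2.263 1.944 -0.365
vertex -2.798 1.97 -0.677
vertex -2.391 2.389 -0.469
endloop
endfacet
facet normal 0.822 0.343 0.455
outer loop
vertex -2.263 1.944 -0.365
vertex -2.391 2.389 -0.469
vertex -3.307 2.064 1.43
endloop
endfacet
facet normal 0.822 0.343 0.455
outer loop
vertex -3.307 2.064 1.43
vertex -2.391 2.389 -0.469
vertex -3.435 2.509 1.326
endloop
endfacet
facet normal -0.502 0.057 0.863
outer loop
vertex -3.307 2.064 1.43
vertex -3.435 2.509 1.326
vertex -3.842 2.09 1.117
endloop
endfacet

endsolid


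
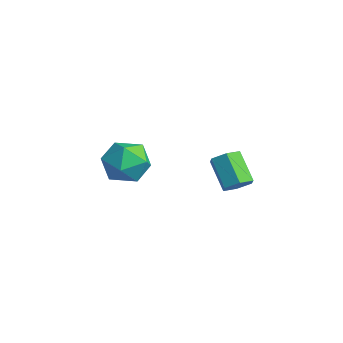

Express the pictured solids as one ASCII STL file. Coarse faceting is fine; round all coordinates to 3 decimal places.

solid 
facet normal -0.257 0.199 0.946
outer loop
vertex 2.662 -2.21 -0.407
vertex 2.016 -3.04 -0.408
vertex 3.018 -3.155 -0.111
endloop
endfacet
facet normal 0.411 0.410 0.814
outer loop
vertex 2.662 -2.21 -0.407
vertex 3.018 -3.155 -0.111
vertex 3.611 -2.537 -0.722
endloop
endfacet
facet normal 0.393 0.877 0.274
outer loop
vertex 2.662 -2.21 -0.407
vertex 3.611 -2.537 -0.722
vertex 2.975 -2.041 -1.396
endloop
endfacet
facet normal -0.286 0.955 0.073
outer loop
vertex 2.662 -2.21 -0.407
vertex 2.975 -2.041 -1.396
vertex 1.99 -2.351 -1.203
endloop
endfacet
facet normal -0.689 0.536 0.487
outer loop
vertex 2.662 -2.21 -0.407
vertex 1.99 -2.351 -1.203
vertex 2.016 -3.04 -0.408
endloop
endfacet
facet normal 0.784 -0.160 0.600
outer loop
vertex 3.611 -2.537 -0.722
vertex 3.018 -3.155 -0.111
vertex 3.55 -3.569 -0.917
endloop
endfacet
facet normal -0.298 -0.501 0.812
outer loop
vertex 3.018 -3.155 -0.111
vertex 2.016 -3.04 -0.408
vertex 2.565 -3.879 -0.724
endloop
endfacet
facet normal -0.996 0.045 0.072
outer loop
vertex 2.016 -3.04 -0.408
vertex 1.99 -2.351 -1.203
vertex 1.929 -3.383 -1.398
endloop
endfacet
facet normal -0.345 0.723 -0.599
outer loop
vertex 1.99 -2.351 -1.203
vertex 2.975 -2.041 -1.396
vertex 2.522 -2.765 -2.009
endloop
endfacet
facet normal 0.755 0.597 -0.273
outer loop
vertex 2.975 -2.041 -1.396
vertex 3.611 -2.537 -0.722
vertex 3.524 -2.88 -1.712
endloop
endfacet
facet normal 0.286 -0.955 -0.073
outer loop
vertex 2.878 -3.71 -1.713
vertex 3.55 -3.569 -0.917
vertex 2.565 -3.879 -0.724
endloop
endfacet
facet normal -0.393 -0.877 -0.274
outer loop
vertex 2.878 -3.71 -1.713
vertex 2.565 -3.879 -0.724
vertex 1.929 -3.383 -1.398
endloop
endfacet
facet normal -0.411 -0.410 -0.814
outer loop
vertex 2.878 -3.71 -1.713
vertex 1.929 -3.383 -1.398
vertex 2.522 -2.765 -2.009
endloop
endfacet
facet normal 0.257 -0.199 -0.946
outer loop
vertex 2.878 -3.71 -1.713
vertex 2.522 -2.765 -2.009
vertex 3.524 -2.88 -1.712
endloop
endfacet
facet normal 0.689 -0.536 -0.487
outer loop
vertex 2.878 -3.71 -1.713
vertex 3.524 -2.88 -1.712
vertex 3.55 -3.569 -0.917
endloop
endfacet
facet normal 0.345 -0.723 0.599
outer loop
vertex 2.565 -3.879 -0.724
vertex 3.55 -3.569 -0.917
vertex 3.018 -3.155 -0.111
endloop
endfacet
facet normal -0.755 -0.597 0.273
outer loop
vertex 1.929 -3.383 -1.398
vertex 2.565 -3.879 -0.724
vertex 2.016 -3.04 -0.408
endloop
endfacet
facet normal -0.784 0.160 -0.600
outer loop
vertex 2.522 -2.765 -2.009
vertex 1.929 -3.383 -1.398
vertex 1.99 -2.351 -1.203
endloop
endfacet
facet normal 0.298 0.501 -0.812
outer loop
vertex 3.524 -2.88 -1.712
vertex 2.522 -2.765 -2.009
vertex 2.975 -2.041 -1.396
endloop
endfacet
facet normal 0.996 -0.045 -0.072
outer loop
vertex 3.55 -3.569 -0.917
vertex 3.524 -2.88 -1.712
vertex 3.611 -2.537 -0.722
endloop
endfacet
facet normal 0.727 -0.014 -0.686
outer loop
vertex 3.246 2.191 -3.331
vertex 2.909 1.729 -3.679
vertex 2.807 2.38 -3.8
endloop
endfacet
facet normal 0.205 0.959 0.195
outer loop
vertex 3.246 2.191 -3.331
vertex 2.807 2.38 -3.8
vertex 2.149 2.214 -2.294
endloop
endfacet
facet normal 0.203 0.960 0.195
outer loop
vertex 2.149 2.214 -2.294
vertex 2.807 2.38 -3.8
vertex 1.71 2.402 -2.763
endloop
endfacet
facet normal -0.727 0.016 0.687
outer loop
vertex 2.149 2.214 -2.294
vertex 1.71 2.402 -2.763
vertex 1.811 1.751 -2.641
endloop
endfacet
facet normal 0.726 -0.014 -0.687
outer loop
vertex 2.807 2.38 -3.8
vertex 2.909 1.729 -3.679
vertex 2.469 1.917 -4.148
endloop
endfacet
facet normal -0.467 0.723 -0.509
outer loop
vertex 2.807 2.38 -3.8
vertex 2.469 1.917 -4.148
vertex 1.71 2.402 -2.763
endloop
endfacet
facet normal -0.466 0.724 -0.509
outer loop
vertex 1.71 2.402 -2.763
vertex 2.469 1.917 -4.148
vertex 1.372 1.94 -3.111
endloop
endfacet
facet normal -0.728 0.016 0.686
outer loop
vertex 1.71 2.402 -2.763
vertex 1.372 1.94 -3.111
vertex 1.811 1.751 -2.641
endloop
endfacet
facet normal 0.726 -0.015 -0.687
outer loop
vertex 2.469 1.917 -4.148
vertex 2.909 1.729 -3.679
vertex 2.571 1.266 -4.026
endloop
endfacet
facet normal -0.670 -0.237 -0.704
outer loop
vertex 2.469 1.917 -4.148
vertex 2.571 1.266 -4.026
vertex 1.372 1.94 -3.111
endloop
endfacet
facet normal -0.670 -0.237 -0.704
outer loop
vertex 1.372 1.94 -3.111
vertex 2.571 1.266 -4.026
vertex 1.474 1.289 -2.989
endloop
endfacet
facet normal -0.728 0.014 0.686
outer loop
vertex 1.372 1.94 -3.111
vertex 1.474 1.289 -2.989
vertex 1.811 1.751 -2.641
endloop
endfacet
facet normal 0.727 -0.016 -0.687
outer loop
vertex 2.571 1.266 -4.026
vertex 2.909 1.729 -3.679
vertex 3.01 1.078 -3.557
endloop
endfacet
facet normal -0.204 -0.960 -0.194
outer loop
vertex 2.571 1.266 -4.026
vertex 3.01 1.078 -3.557
vertex 1.474 1.289 -2.989
endloop
endfacet
facet normal -0.204 -0.959 -0.196
outer loop
vertex 1.474 1.289 -2.989
vertex 3.01 1.078 -3.557
vertex 1.913 1.1 -2.52
endloop
endfacet
facet normal -0.727 0.014 0.686
outer loop
vertex 1.474 1.289 -2.989
vertex 1.913 1.1 -2.52
vertex 1.811 1.751 -2.641
endloop
endfacet
facet normal 0.728 -0.016 -0.686
outer loop
vertex 3.01 1.078 -3.557
vertex 2.909 1.729 -3.679
vertex 3.348 1.54 -3.209
endloop
endfacet
facet normal 0.466 -0.724 0.508
outer loop
vertex 3.01 1.078 -3.557
vertex 3.348 1.54 -3.209
vertex 1.913 1.1 -2.52
endloop
endfacet
facet normal 0.466 -0.723 0.509
outer loop
vertex 1.913 1.1 -2.52
vertex 3.348 1.54 -3.209
vertex 2.251 1.563 -2.172
endloop
endfacet
facet normal -0.726 0.014 0.687
outer loop
vertex 1.913 1.1 -2.52
vertex 2.251 1.563 -2.172
vertex 1.811 1.751 -2.641
endloop
endfacet
facet normal 0.728 -0.014 -0.686
outer loop
vertex 3.348 1.54 -3.209
vertex 2.909 1.729 -3.679
vertex 3.246 2.191 -3.331
endloop
endfacet
facet normal 0.670 0.237 0.704
outer loop
vertex 3.348 1.54 -3.209
vertex 3.246 2.191 -3.331
vertex 2.251 1.563 -2.172
endloop
endfacet
facet normal 0.670 0.237 0.704
outer loop
vertex 2.251 1.563 -2.172
vertex 3.246 2.191 -3.331
vertex 2.149 2.214 -2.294
endloop
endfacet
facet normal -0.726 0.015 0.687
outer loop
vertex 2.251 1.563 -2.172
vertex 2.149 2.214 -2.294
vertex 1.811 1.751 -2.641
endloop
endfacet

endsolid


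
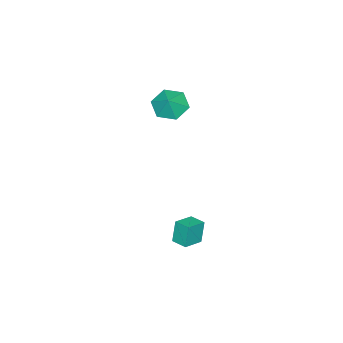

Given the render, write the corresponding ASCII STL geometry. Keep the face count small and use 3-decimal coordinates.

solid 
facet normal -0.948 0.210 -0.238
outer loop
vertex -1.465 -0.414 -3.277
vertex -1.287 0.456 -3.218
vertex -1.144 -0.393 -4.537
endloop
endfacet
facet normal -0.201 -0.977 -0.067
outer loop
vertex -0.053 -0.636 -4.262
vertex -1.465 -0.414 -3.277
vertex -1.144 -0.393 -4.537
endloop
endfacet
facet normal -0.948 0.212 -0.239
outer loop
vertex -1.144 -0.393 -4.537
vertex -1.287 0.456 -3.218
vertex -0.965 0.476 -4.477
endloop
endfacet
facet normal 0.248 0.016 -0.969
outer loop
vertex -0.965 0.476 -4.477
vertex -0.053 -0.636 -4.262
vertex -1.144 -0.393 -4.537
endloop
endfacet
facet normal -0.248 -0.015 0.969
outer loop
vertex -1.465 -0.414 -3.277
vertex -0.196 0.213 -2.943
vertex -1.287 0.456 -3.218
endloop
endfacet
facet normal -0.200 -0.977 -0.067
outer loop
vertex -0.375 -0.656 -3.003
vertex -1.465 -0.414 -3.277
vertex -0.053 -0.636 -4.262
endloop
endfacet
facet normal -0.247 -0.016 0.969
outer loop
vertex -0.375 -0.656 -3.003
vertex -0.196 0.213 -2.943
vertex -1.465 -0.414 -3.277
endloop
endfacet
facet normal 0.201 0.977 0.067
outer loop
vertex -1.287 0.456 -3.218
vertex -0.196 0.213 -2.943
vertex -0.965 0.476 -4.477
endloop
endfacet
facet normal 0.247 0.015 -0.969
outer loop
vertex 0.125 0.234 -4.203
vertex -0.053 -0.636 -4.262
vertex -0.965 0.476 -4.477
endloop
endfacet
facet normal 0.200 0.977 0.067
outer loop
vertex -0.965 0.476 -4.477
vertex -0.196 0.213 -2.943
vertex 0.125 0.234 -4.203
endloop
endfacet
facet normal 0.948 -0.210 0.239
outer loop
vertex 0.125 0.234 -4.203
vertex -0.375 -0.656 -3.003
vertex -0.053 -0.636 -4.262
endloop
endfacet
facet normal 0.948 -0.212 0.238
outer loop
vertex -0.196 0.213 -2.943
vertex -0.375 -0.656 -3.003
vertex 0.125 0.234 -4.203
endloop
endfacet
facet normal -0.595 -0.252 -0.763
outer loop
vertex -2.635 -3.149 2.452
vertex -3.426 -2.87 2.977
vertex -2.961 -2.216 2.398
endloop
endfacet
facet normal 0.944 0.330 -0.007
outer loop
vertex -2.635 -3.149 2.452
vertex -2.961 -2.216 2.398
vertex -2.814 -2.61 3.763
endloop
endfacet
facet normal -0.595 -0.253 -0.763
outer loop
vertex -2.961 -2.216 2.398
vertex -3.426 -2.87 2.977
vertex -3.753 -1.937 2.923
endloop
endfacet
facet normal 0.443 0.873 0.204
outer loop
vertex -2.961 -2.216 2.398
vertex -3.753 -1.937 2.923
vertex -2.814 -2.61 3.763
endloop
endfacet
facet normal -0.595 -0.253 -0.763
outer loop
vertex -3.753 -1.937 2.923
vertex -3.426 -2.87 2.977
vertex -4.218 -2.591 3.502
endloop
endfacet
facet normal -0.120 0.705 0.699
outer loop
vertex -3.753 -1.937 2.923
vertex -4.218 -2.591 3.502
vertex -2.814 -2.61 3.763
endloop
endfacet
facet normal -0.595 -0.252 -0.763
outer loop
vertex -4.218 -2.591 3.502
vertex -3.426 -2.87 2.977
vertex -3.892 -3.524 3.556
endloop
endfacet
facet normal -0.183 -0.007 0.983
outer loop
vertex -4.218 -2.591 3.502
vertex -3.892 -3.524 3.556
vertex -2.814 -2.61 3.763
endloop
endfacet
facet normal -0.595 -0.252 -0.763
outer loop
vertex -3.892 -3.524 3.556
vertex -3.426 -2.87 2.977
vertex -3.1 -3.803 3.031
endloop
endfacet
facet normal 0.318 -0.550 0.772
outer loop
vertex -3.892 -3.524 3.556
vertex -3.1 -3.803 3.031
vertex -2.814 -2.61 3.763
endloop
endfacet
facet normal -0.595 -0.252 -0.763
outer loop
vertex -3.1 -3.803 3.031
vertex -3.426 -2.87 2.977
vertex -2.635 -3.149 2.452
endloop
endfacet
facet normal 0.882 -0.382 0.277
outer loop
vertex -3.1 -3.803 3.031
vertex -2.635 -3.149 2.452
vertex -2.814 -2.61 3.763
endloop
endfacet

endsolid


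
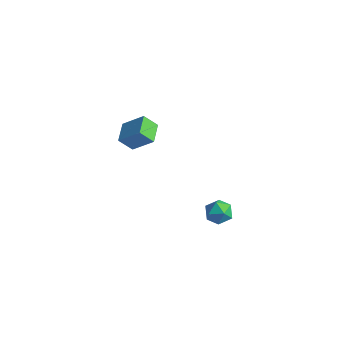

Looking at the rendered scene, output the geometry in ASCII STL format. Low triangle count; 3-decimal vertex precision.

solid 
facet normal -0.541 -0.414 0.732
outer loop
vertex -2.171 0.431 -1.797
vertex -2.655 1.349 -1.635
vertex -3.092 0.098 -2.666
endloop
endfacet
facet normal 0.461 -0.874 -0.154
outer loop
vertex -2.605 0.471 -3.325
vertex -2.171 0.431 -1.797
vertex -3.092 0.098 -2.666
endloop
endfacet
facet normal -0.542 -0.414 0.732
outer loop
vertex -3.092 0.098 -2.666
vertex -2.655 1.349 -1.635
vertex -3.576 1.016 -2.505
endloop
endfacet
facet normal -0.703 -0.254 -0.664
outer loop
vertex -3.576 1.016 -2.505
vertex -2.605 0.471 -3.325
vertex -3.092 0.098 -2.666
endloop
endfacet
facet normal 0.704 0.254 0.664
outer loop
vertex -2.171 0.431 -1.797
vertex -2.168 1.722 -2.294
vertex -2.655 1.349 -1.635
endloop
endfacet
facet normal 0.461 -0.874 -0.154
outer loop
vertex -1.684 0.804 -2.455
vertex -2.171 0.431 -1.797
vertex -2.605 0.471 -3.325
endloop
endfacet
facet normal 0.703 0.254 0.664
outer loop
vertex -1.684 0.804 -2.455
vertex -2.168 1.722 -2.294
vertex -2.171 0.431 -1.797
endloop
endfacet
facet normal -0.461 0.874 0.154
outer loop
vertex -2.655 1.349 -1.635
vertex -2.168 1.722 -2.294
vertex -3.576 1.016 -2.505
endloop
endfacet
facet normal -0.703 -0.254 -0.664
outer loop
vertex -3.089 1.389 -3.163
vertex -2.605 0.471 -3.325
vertex -3.576 1.016 -2.505
endloop
endfacet
facet normal -0.461 0.874 0.154
outer loop
vertex -3.576 1.016 -2.505
vertex -2.168 1.722 -2.294
vertex -3.089 1.389 -3.163
endloop
endfacet
facet normal 0.541 0.414 -0.732
outer loop
vertex -3.089 1.389 -3.163
vertex -1.684 0.804 -2.455
vertex -2.605 0.471 -3.325
endloop
endfacet
facet normal 0.541 0.414 -0.732
outer loop
vertex -2.168 1.722 -2.294
vertex -1.684 0.804 -2.455
vertex -3.089 1.389 -3.163
endloop
endfacet
facet normal 0.395 0.121 0.911
outer loop
vertex 3.273 -0.414 -2.747
vertex 2.825 -0.833 -2.497
vertex 3.405 -1.062 -2.718
endloop
endfacet
facet normal 0.892 0.200 0.406
outer loop
vertex 3.273 -0.414 -2.747
vertex 3.405 -1.062 -2.718
vertex 3.572 -0.713 -3.257
endloop
endfacet
facet normal 0.683 0.730 -0.028
outer loop
vertex 3.273 -0.414 -2.747
vertex 3.572 -0.713 -3.257
vertex 3.093 -0.269 -3.368
endloop
endfacet
facet normal 0.060 0.976 0.210
outer loop
vertex 3.273 -0.414 -2.747
vertex 3.093 -0.269 -3.368
vertex 2.632 -0.342 -2.898
endloop
endfacet
facet normal -0.119 0.600 0.791
outer loop
vertex 3.273 -0.414 -2.747
vertex 2.632 -0.342 -2.898
vertex 2.825 -0.833 -2.497
endloop
endfacet
facet normal 0.915 -0.402 0.023
outer loop
vertex 3.572 -0.713 -3.257
vertex 3.405 -1.062 -2.718
vertex 3.308 -1.318 -3.322
endloop
endfacet
facet normal 0.111 -0.530 0.840
outer loop
vertex 3.405 -1.062 -2.718
vertex 2.825 -0.833 -2.497
vertex 2.847 -1.391 -2.852
endloop
endfacet
facet normal -0.721 0.245 0.648
outer loop
vertex 2.825 -0.833 -2.497
vertex 2.632 -0.342 -2.898
vertex 2.368 -0.947 -2.963
endloop
endfacet
facet normal -0.433 0.853 -0.292
outer loop
vertex 2.632 -0.342 -2.898
vertex 3.093 -0.269 -3.368
vertex 2.535 -0.598 -3.502
endloop
endfacet
facet normal 0.578 0.454 -0.678
outer loop
vertex 3.093 -0.269 -3.368
vertex 3.572 -0.713 -3.257
vertex 3.115 -0.827 -3.723
endloop
endfacet
facet normal -0.060 -0.976 -0.210
outer loop
vertex 2.667 -1.246 -3.473
vertex 3.308 -1.318 -3.322
vertex 2.847 -1.391 -2.852
endloop
endfacet
facet normal -0.683 -0.730 0.028
outer loop
vertex 2.667 -1.246 -3.473
vertex 2.847 -1.391 -2.852
vertex 2.368 -0.947 -2.963
endloop
endfacet
facet normal -0.892 -0.200 -0.406
outer loop
vertex 2.667 -1.246 -3.473
vertex 2.368 -0.947 -2.963
vertex 2.535 -0.598 -3.502
endloop
endfacet
facet normal -0.395 -0.121 -0.911
outer loop
vertex 2.667 -1.246 -3.473
vertex 2.535 -0.598 -3.502
vertex 3.115 -0.827 -3.723
endloop
endfacet
facet normal 0.119 -0.600 -0.791
outer loop
vertex 2.667 -1.246 -3.473
vertex 3.115 -0.827 -3.723
vertex 3.308 -1.318 -3.322
endloop
endfacet
facet normal 0.433 -0.853 0.292
outer loop
vertex 2.847 -1.391 -2.852
vertex 3.308 -1.318 -3.322
vertex 3.405 -1.062 -2.718
endloop
endfacet
facet normal -0.578 -0.454 0.678
outer loop
vertex 2.368 -0.947 -2.963
vertex 2.847 -1.391 -2.852
vertex 2.825 -0.833 -2.497
endloop
endfacet
facet normal -0.915 0.402 -0.023
outer loop
vertex 2.535 -0.598 -3.502
vertex 2.368 -0.947 -2.963
vertex 2.632 -0.342 -2.898
endloop
endfacet
facet normal -0.111 0.530 -0.840
outer loop
vertex 3.115 -0.827 -3.723
vertex 2.535 -0.598 -3.502
vertex 3.093 -0.269 -3.368
endloop
endfacet
facet normal 0.721 -0.245 -0.648
outer loop
vertex 3.308 -1.318 -3.322
vertex 3.115 -0.827 -3.723
vertex 3.572 -0.713 -3.257
endloop
endfacet

endsolid


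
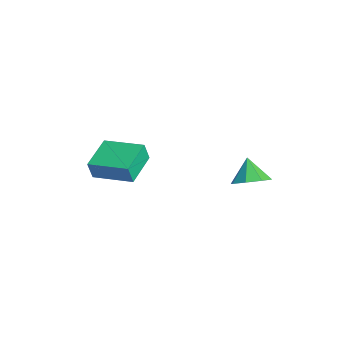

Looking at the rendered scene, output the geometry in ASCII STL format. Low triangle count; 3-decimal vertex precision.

solid 
facet normal -0.778 0.596 0.199
outer loop
vertex -4.841 -2.323 -0.181
vertex -3.659 -0.877 0.105
vertex -4.899 -2.098 -1.081
endloop
endfacet
facet normal -0.625 -0.766 -0.151
outer loop
vertex -3.561 -3.123 -1.425
vertex -4.841 -2.323 -0.181
vertex -4.899 -2.098 -1.081
endloop
endfacet
facet normal -0.778 0.596 0.200
outer loop
vertex -4.899 -2.098 -1.081
vertex -3.659 -0.877 0.105
vertex -3.717 -0.651 -0.796
endloop
endfacet
facet normal -0.063 0.242 -0.968
outer loop
vertex -3.717 -0.651 -0.796
vertex -3.561 -3.123 -1.425
vertex -4.899 -2.098 -1.081
endloop
endfacet
facet normal 0.063 -0.243 0.968
outer loop
vertex -4.841 -2.323 -0.181
vertex -2.321 -1.902 -0.239
vertex -3.659 -0.877 0.105
endloop
endfacet
facet normal -0.626 -0.765 -0.152
outer loop
vertex -3.503 -3.349 -0.524
vertex -4.841 -2.323 -0.181
vertex -3.561 -3.123 -1.425
endloop
endfacet
facet normal 0.063 -0.242 0.968
outer loop
vertex -3.503 -3.349 -0.524
vertex -2.321 -1.902 -0.239
vertex -4.841 -2.323 -0.181
endloop
endfacet
facet normal 0.625 0.765 0.152
outer loop
vertex -3.659 -0.877 0.105
vertex -2.321 -1.902 -0.239
vertex -3.717 -0.651 -0.796
endloop
endfacet
facet normal -0.062 0.242 -0.968
outer loop
vertex -2.379 -1.677 -1.139
vertex -3.561 -3.123 -1.425
vertex -3.717 -0.651 -0.796
endloop
endfacet
facet normal 0.626 0.765 0.151
outer loop
vertex -3.717 -0.651 -0.796
vertex -2.321 -1.902 -0.239
vertex -2.379 -1.677 -1.139
endloop
endfacet
facet normal 0.778 -0.596 -0.200
outer loop
vertex -2.379 -1.677 -1.139
vertex -3.503 -3.349 -0.524
vertex -3.561 -3.123 -1.425
endloop
endfacet
facet normal 0.778 -0.596 -0.199
outer loop
vertex -2.321 -1.902 -0.239
vertex -3.503 -3.349 -0.524
vertex -2.379 -1.677 -1.139
endloop
endfacet
facet normal 0.620 -0.029 -0.784
outer loop
vertex 0.398 2.285 0.129
vertex -0.188 2.713 -0.35
vertex 0.474 2.945 0.165
endloop
endfacet
facet normal 0.299 -0.086 0.950
outer loop
vertex 0.398 2.285 0.129
vertex 0.474 2.945 0.165
vertex -0.932 2.747 0.59
endloop
endfacet
facet normal 0.620 -0.029 -0.784
outer loop
vertex 0.474 2.945 0.165
vertex -0.188 2.713 -0.35
vertex 0.162 3.47 -0.101
endloop
endfacet
facet normal 0.177 0.527 0.831
outer loop
vertex 0.474 2.945 0.165
vertex 0.162 3.47 -0.101
vertex -0.932 2.747 0.59
endloop
endfacet
facet normal 0.620 -0.029 -0.784
outer loop
vertex 0.162 3.47 -0.101
vertex -0.188 2.713 -0.35
vertex -0.355 3.551 -0.513
endloop
endfacet
facet normal -0.251 0.840 0.481
outer loop
vertex 0.162 3.47 -0.101
vertex -0.355 3.551 -0.513
vertex -0.932 2.747 0.59
endloop
endfacet
facet normal 0.621 -0.029 -0.783
outer loop
vertex -0.355 3.551 -0.513
vertex -0.188 2.713 -0.35
vertex -0.774 3.141 -0.83
endloop
endfacet
facet normal -0.735 0.670 0.104
outer loop
vertex -0.355 3.551 -0.513
vertex -0.774 3.141 -0.83
vertex -0.932 2.747 0.59
endloop
endfacet
facet normal 0.621 -0.029 -0.784
outer loop
vertex -0.774 3.141 -0.83
vertex -0.188 2.713 -0.35
vertex -0.849 2.48 -0.865
endloop
endfacet
facet normal -0.990 0.116 -0.078
outer loop
vertex -0.774 3.141 -0.83
vertex -0.849 2.48 -0.865
vertex -0.932 2.747 0.59
endloop
endfacet
facet normal 0.621 -0.028 -0.784
outer loop
vertex -0.849 2.48 -0.865
vertex -0.188 2.713 -0.35
vertex -0.537 1.956 -0.599
endloop
endfacet
facet normal -0.868 -0.496 0.041
outer loop
vertex -0.849 2.48 -0.865
vertex -0.537 1.956 -0.599
vertex -0.932 2.747 0.59
endloop
endfacet
facet normal 0.620 -0.028 -0.784
outer loop
vertex -0.537 1.956 -0.599
vertex -0.188 2.713 -0.35
vertex -0.02 1.875 -0.187
endloop
endfacet
facet normal -0.439 -0.808 0.392
outer loop
vertex -0.537 1.956 -0.599
vertex -0.02 1.875 -0.187
vertex -0.932 2.747 0.59
endloop
endfacet
facet normal 0.620 -0.028 -0.784
outer loop
vertex -0.02 1.875 -0.187
vertex -0.188 2.713 -0.35
vertex 0.398 2.285 0.129
endloop
endfacet
facet normal 0.045 -0.638 0.769
outer loop
vertex -0.02 1.875 -0.187
vertex 0.398 2.285 0.129
vertex -0.932 2.747 0.59
endloop
endfacet

endsolid


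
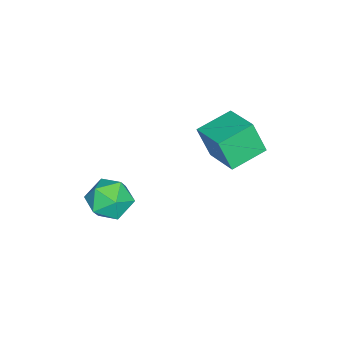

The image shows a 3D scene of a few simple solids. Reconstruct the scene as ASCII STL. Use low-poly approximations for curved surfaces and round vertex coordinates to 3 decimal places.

solid 
facet normal 0.032 0.784 0.620
outer loop
vertex -0.297 -0.546 -1.75
vertex -0.41 -1.02 -1.144
vertex 0.313 -0.861 -1.383
endloop
endfacet
facet normal 0.437 0.898 0.045
outer loop
vertex -0.297 -0.546 -1.75
vertex 0.313 -0.861 -1.383
vertex 0.306 -0.819 -2.16
endloop
endfacet
facet normal 0.021 0.846 -0.533
outer loop
vertex -0.297 -0.546 -1.75
vertex 0.306 -0.819 -2.16
vertex -0.422 -0.953 -2.401
endloop
endfacet
facet normal -0.642 0.699 -0.314
outer loop
vertex -0.297 -0.546 -1.75
vertex -0.422 -0.953 -2.401
vertex -0.864 -1.077 -1.773
endloop
endfacet
facet normal -0.635 0.661 0.399
outer loop
vertex -0.297 -0.546 -1.75
vertex -0.864 -1.077 -1.773
vertex -0.41 -1.02 -1.144
endloop
endfacet
facet normal 0.926 0.378 0.012
outer loop
vertex 0.306 -0.819 -2.16
vertex 0.313 -0.861 -1.383
vertex 0.564 -1.463 -1.807
endloop
endfacet
facet normal 0.269 0.194 0.943
outer loop
vertex 0.313 -0.861 -1.383
vertex -0.41 -1.02 -1.144
vertex 0.122 -1.587 -1.179
endloop
endfacet
facet normal -0.811 -0.004 0.585
outer loop
vertex -0.41 -1.02 -1.144
vertex -0.864 -1.077 -1.773
vertex -0.606 -1.721 -1.42
endloop
endfacet
facet normal -0.822 0.057 -0.567
outer loop
vertex -0.864 -1.077 -1.773
vertex -0.422 -0.953 -2.401
vertex -0.613 -1.679 -2.197
endloop
endfacet
facet normal 0.251 0.293 -0.922
outer loop
vertex -0.422 -0.953 -2.401
vertex 0.306 -0.819 -2.16
vertex 0.11 -1.52 -2.436
endloop
endfacet
facet normal 0.642 -0.699 0.314
outer loop
vertex -0.003 -1.994 -1.83
vertex 0.564 -1.463 -1.807
vertex 0.122 -1.587 -1.179
endloop
endfacet
facet normal -0.021 -0.846 0.533
outer loop
vertex -0.003 -1.994 -1.83
vertex 0.122 -1.587 -1.179
vertex -0.606 -1.721 -1.42
endloop
endfacet
facet normal -0.437 -0.898 -0.045
outer loop
vertex -0.003 -1.994 -1.83
vertex -0.606 -1.721 -1.42
vertex -0.613 -1.679 -2.197
endloop
endfacet
facet normal -0.032 -0.784 -0.620
outer loop
vertex -0.003 -1.994 -1.83
vertex -0.613 -1.679 -2.197
vertex 0.11 -1.52 -2.436
endloop
endfacet
facet normal 0.635 -0.661 -0.399
outer loop
vertex -0.003 -1.994 -1.83
vertex 0.11 -1.52 -2.436
vertex 0.564 -1.463 -1.807
endloop
endfacet
facet normal 0.822 -0.057 0.567
outer loop
vertex 0.122 -1.587 -1.179
vertex 0.564 -1.463 -1.807
vertex 0.313 -0.861 -1.383
endloop
endfacet
facet normal -0.251 -0.293 0.922
outer loop
vertex -0.606 -1.721 -1.42
vertex 0.122 -1.587 -1.179
vertex -0.41 -1.02 -1.144
endloop
endfacet
facet normal -0.926 -0.378 -0.012
outer loop
vertex -0.613 -1.679 -2.197
vertex -0.606 -1.721 -1.42
vertex -0.864 -1.077 -1.773
endloop
endfacet
facet normal -0.269 -0.194 -0.943
outer loop
vertex 0.11 -1.52 -2.436
vertex -0.613 -1.679 -2.197
vertex -0.422 -0.953 -2.401
endloop
endfacet
facet normal 0.811 0.004 -0.585
outer loop
vertex 0.564 -1.463 -1.807
vertex 0.11 -1.52 -2.436
vertex 0.306 -0.819 -2.16
endloop
endfacet
facet normal -0.612 -0.737 -0.285
outer loop
vertex -1.854 0.7 0.631
vertex -2.795 1.37 0.92
vertex -1.875 1.119 -0.408
endloop
endfacet
facet normal 0.790 -0.563 -0.243
outer loop
vertex -1.085 2.07 -0.04
vertex -1.854 0.7 0.631
vertex -1.875 1.119 -0.408
endloop
endfacet
facet normal -0.612 -0.738 -0.285
outer loop
vertex -1.875 1.119 -0.408
vertex -2.795 1.37 0.92
vertex -2.816 1.788 -0.119
endloop
endfacet
facet normal -0.019 0.374 -0.927
outer loop
vertex -2.816 1.788 -0.119
vertex -1.085 2.07 -0.04
vertex -1.875 1.119 -0.408
endloop
endfacet
facet normal 0.018 -0.374 0.927
outer loop
vertex -1.854 0.7 0.631
vertex -2.005 2.321 1.288
vertex -2.795 1.37 0.92
endloop
endfacet
facet normal 0.791 -0.562 -0.242
outer loop
vertex -1.064 1.652 0.999
vertex -1.854 0.7 0.631
vertex -1.085 2.07 -0.04
endloop
endfacet
facet normal 0.019 -0.374 0.927
outer loop
vertex -1.064 1.652 0.999
vertex -2.005 2.321 1.288
vertex -1.854 0.7 0.631
endloop
endfacet
facet normal -0.790 0.563 0.242
outer loop
vertex -2.795 1.37 0.92
vertex -2.005 2.321 1.288
vertex -2.816 1.788 -0.119
endloop
endfacet
facet normal -0.019 0.374 -0.927
outer loop
vertex -2.026 2.74 0.249
vertex -1.085 2.07 -0.04
vertex -2.816 1.788 -0.119
endloop
endfacet
facet normal -0.791 0.562 0.243
outer loop
vertex -2.816 1.788 -0.119
vertex -2.005 2.321 1.288
vertex -2.026 2.74 0.249
endloop
endfacet
facet normal 0.612 0.738 0.284
outer loop
vertex -2.026 2.74 0.249
vertex -1.064 1.652 0.999
vertex -1.085 2.07 -0.04
endloop
endfacet
facet normal 0.612 0.738 0.285
outer loop
vertex -2.005 2.321 1.288
vertex -1.064 1.652 0.999
vertex -2.026 2.74 0.249
endloop
endfacet

endsolid


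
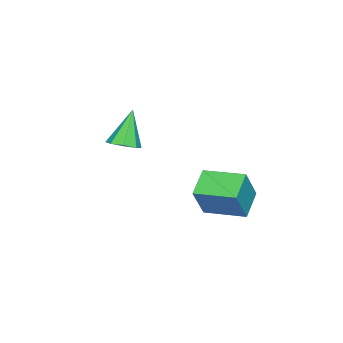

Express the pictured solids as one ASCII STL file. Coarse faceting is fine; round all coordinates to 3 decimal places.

solid 
facet normal 0.498 0.043 -0.866
outer loop
vertex -2.123 -3.594 -1.362
vertex -2.503 -3.823 -1.592
vertex -2.382 -3.348 -1.499
endloop
endfacet
facet normal 0.331 0.701 0.632
outer loop
vertex -2.123 -3.594 -1.362
vertex -2.382 -3.348 -1.499
vertex -3.117 -3.877 -0.528
endloop
endfacet
facet normal 0.499 0.042 -0.866
outer loop
vertex -2.382 -3.348 -1.499
vertex -2.503 -3.823 -1.592
vertex -2.711 -3.379 -1.69
endloop
endfacet
facet normal -0.261 0.917 0.302
outer loop
vertex -2.382 -3.348 -1.499
vertex -2.711 -3.379 -1.69
vertex -3.117 -3.877 -0.528
endloop
endfacet
facet normal 0.498 0.042 -0.866
outer loop
vertex -2.711 -3.379 -1.69
vertex -2.503 -3.823 -1.592
vertex -2.919 -3.671 -1.824
endloop
endfacet
facet normal -0.808 0.589 -0.030
outer loop
vertex -2.711 -3.379 -1.69
vertex -2.919 -3.671 -1.824
vertex -3.117 -3.877 -0.528
endloop
endfacet
facet normal 0.499 0.045 -0.865
outer loop
vertex -2.919 -3.671 -1.824
vertex -2.503 -3.823 -1.592
vertex -2.883 -4.052 -1.823
endloop
endfacet
facet normal -0.982 -0.093 -0.165
outer loop
vertex -2.919 -3.671 -1.824
vertex -2.883 -4.052 -1.823
vertex -3.117 -3.877 -0.528
endloop
endfacet
facet normal 0.500 0.043 -0.865
outer loop
vertex -2.883 -4.052 -1.823
vertex -2.503 -3.823 -1.592
vertex -2.625 -4.299 -1.686
endloop
endfacet
facet normal -0.684 -0.729 -0.025
outer loop
vertex -2.883 -4.052 -1.823
vertex -2.625 -4.299 -1.686
vertex -3.117 -3.877 -0.528
endloop
endfacet
facet normal 0.497 0.044 -0.866
outer loop
vertex -2.625 -4.299 -1.686
vertex -2.503 -3.823 -1.592
vertex -2.295 -4.267 -1.495
endloop
endfacet
facet normal -0.087 -0.947 0.308
outer loop
vertex -2.625 -4.299 -1.686
vertex -2.295 -4.267 -1.495
vertex -3.117 -3.877 -0.528
endloop
endfacet
facet normal 0.499 0.045 -0.865
outer loop
vertex -2.295 -4.267 -1.495
vertex -2.503 -3.823 -1.592
vertex -2.087 -3.975 -1.36
endloop
endfacet
facet normal 0.456 -0.620 0.638
outer loop
vertex -2.295 -4.267 -1.495
vertex -2.087 -3.975 -1.36
vertex -3.117 -3.877 -0.528
endloop
endfacet
facet normal 0.498 0.043 -0.866
outer loop
vertex -2.087 -3.975 -1.36
vertex -2.503 -3.823 -1.592
vertex -2.123 -3.594 -1.362
endloop
endfacet
facet normal 0.631 0.064 0.773
outer loop
vertex -2.087 -3.975 -1.36
vertex -2.123 -3.594 -1.362
vertex -3.117 -3.877 -0.528
endloop
endfacet
facet normal -0.892 -0.151 0.426
outer loop
vertex -2.245 -1.23 -1.651
vertex -2.381 -0.016 -1.504
vertex -2.74 -1.163 -2.665
endloop
endfacet
facet normal 0.110 -0.987 -0.119
outer loop
vertex -1.919 -1.024 -3.056
vertex -2.245 -1.23 -1.651
vertex -2.74 -1.163 -2.665
endloop
endfacet
facet normal -0.892 -0.151 0.426
outer loop
vertex -2.74 -1.163 -2.665
vertex -2.381 -0.016 -1.504
vertex -2.876 0.051 -2.518
endloop
endfacet
facet normal -0.437 0.060 -0.897
outer loop
vertex -2.876 0.051 -2.518
vertex -1.919 -1.024 -3.056
vertex -2.74 -1.163 -2.665
endloop
endfacet
facet normal 0.437 -0.060 0.897
outer loop
vertex -2.245 -1.23 -1.651
vertex -1.56 0.123 -1.895
vertex -2.381 -0.016 -1.504
endloop
endfacet
facet normal 0.110 -0.987 -0.119
outer loop
vertex -1.424 -1.091 -2.042
vertex -2.245 -1.23 -1.651
vertex -1.919 -1.024 -3.056
endloop
endfacet
facet normal 0.437 -0.060 0.897
outer loop
vertex -1.424 -1.091 -2.042
vertex -1.56 0.123 -1.895
vertex -2.245 -1.23 -1.651
endloop
endfacet
facet normal -0.110 0.987 0.119
outer loop
vertex -2.381 -0.016 -1.504
vertex -1.56 0.123 -1.895
vertex -2.876 0.051 -2.518
endloop
endfacet
facet normal -0.437 0.060 -0.897
outer loop
vertex -2.055 0.19 -2.909
vertex -1.919 -1.024 -3.056
vertex -2.876 0.051 -2.518
endloop
endfacet
facet normal -0.110 0.987 0.119
outer loop
vertex -2.876 0.051 -2.518
vertex -1.56 0.123 -1.895
vertex -2.055 0.19 -2.909
endloop
endfacet
facet normal 0.892 0.151 -0.426
outer loop
vertex -2.055 0.19 -2.909
vertex -1.424 -1.091 -2.042
vertex -1.919 -1.024 -3.056
endloop
endfacet
facet normal 0.892 0.151 -0.426
outer loop
vertex -1.56 0.123 -1.895
vertex -1.424 -1.091 -2.042
vertex -2.055 0.19 -2.909
endloop
endfacet

endsolid
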